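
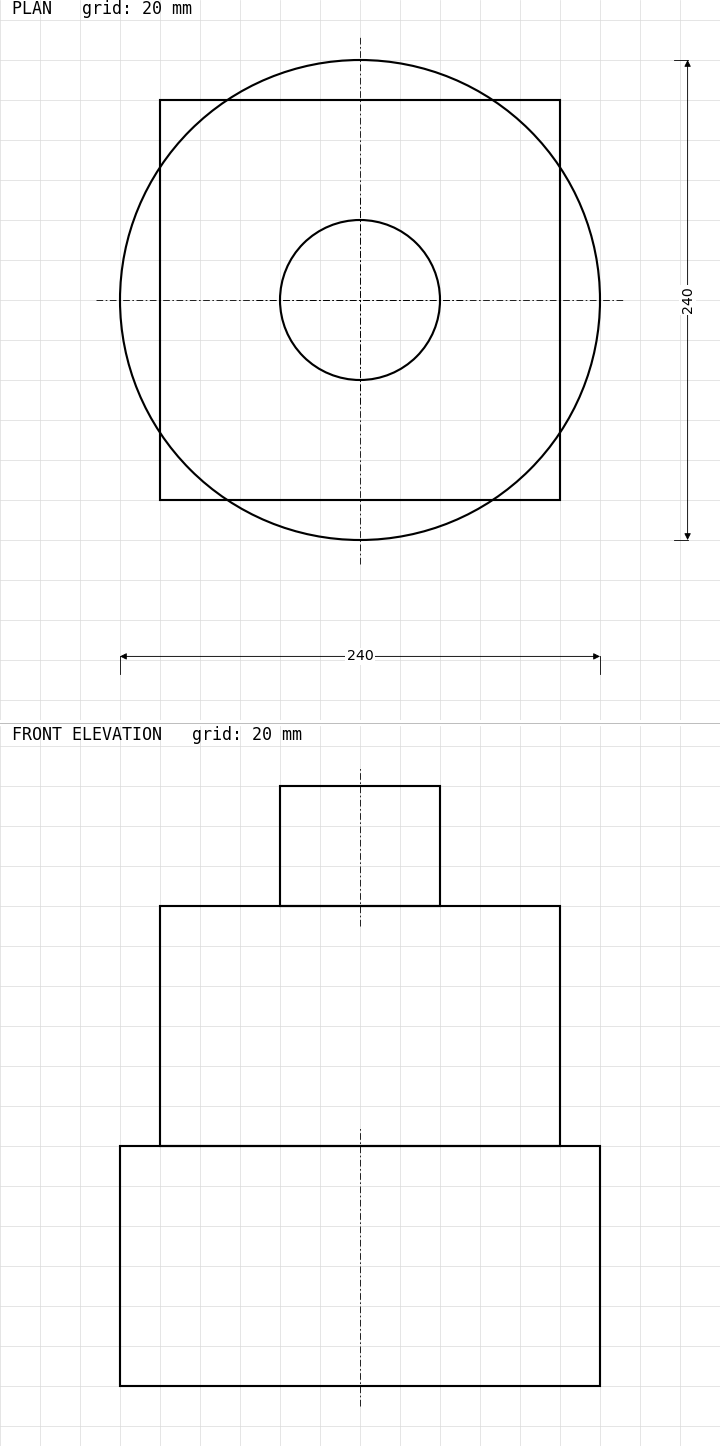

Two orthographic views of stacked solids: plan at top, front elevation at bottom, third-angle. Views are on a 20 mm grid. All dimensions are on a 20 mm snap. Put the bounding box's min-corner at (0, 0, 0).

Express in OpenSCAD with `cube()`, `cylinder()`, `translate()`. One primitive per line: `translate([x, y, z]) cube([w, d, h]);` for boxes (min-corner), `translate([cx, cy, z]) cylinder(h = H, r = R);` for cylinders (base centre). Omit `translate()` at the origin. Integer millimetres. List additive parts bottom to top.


translate([120, 120, 0]) cylinder(h = 120, r = 120);
translate([20, 20, 120]) cube([200, 200, 120]);
translate([120, 120, 240]) cylinder(h = 60, r = 40);


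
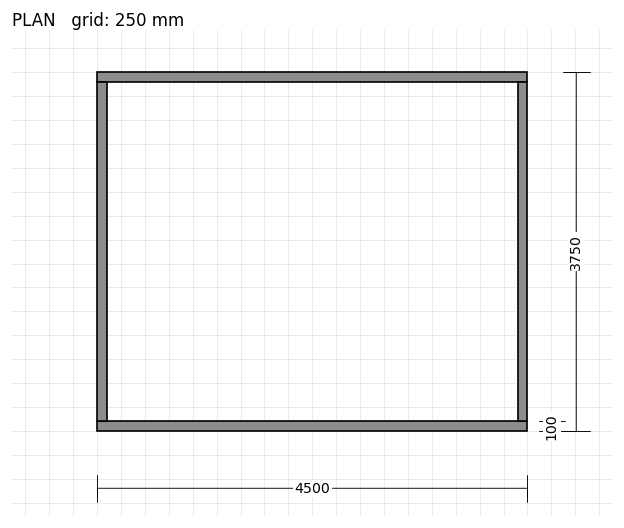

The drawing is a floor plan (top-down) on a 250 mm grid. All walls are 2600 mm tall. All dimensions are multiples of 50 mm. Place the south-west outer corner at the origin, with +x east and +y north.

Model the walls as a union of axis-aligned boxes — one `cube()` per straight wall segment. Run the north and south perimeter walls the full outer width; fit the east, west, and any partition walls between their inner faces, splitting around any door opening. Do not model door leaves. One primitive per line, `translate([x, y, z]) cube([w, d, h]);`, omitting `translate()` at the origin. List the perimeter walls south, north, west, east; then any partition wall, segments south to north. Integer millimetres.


cube([4500, 100, 2600]);
translate([0, 3650, 0]) cube([4500, 100, 2600]);
translate([0, 100, 0]) cube([100, 3550, 2600]);
translate([4400, 100, 0]) cube([100, 3550, 2600]);


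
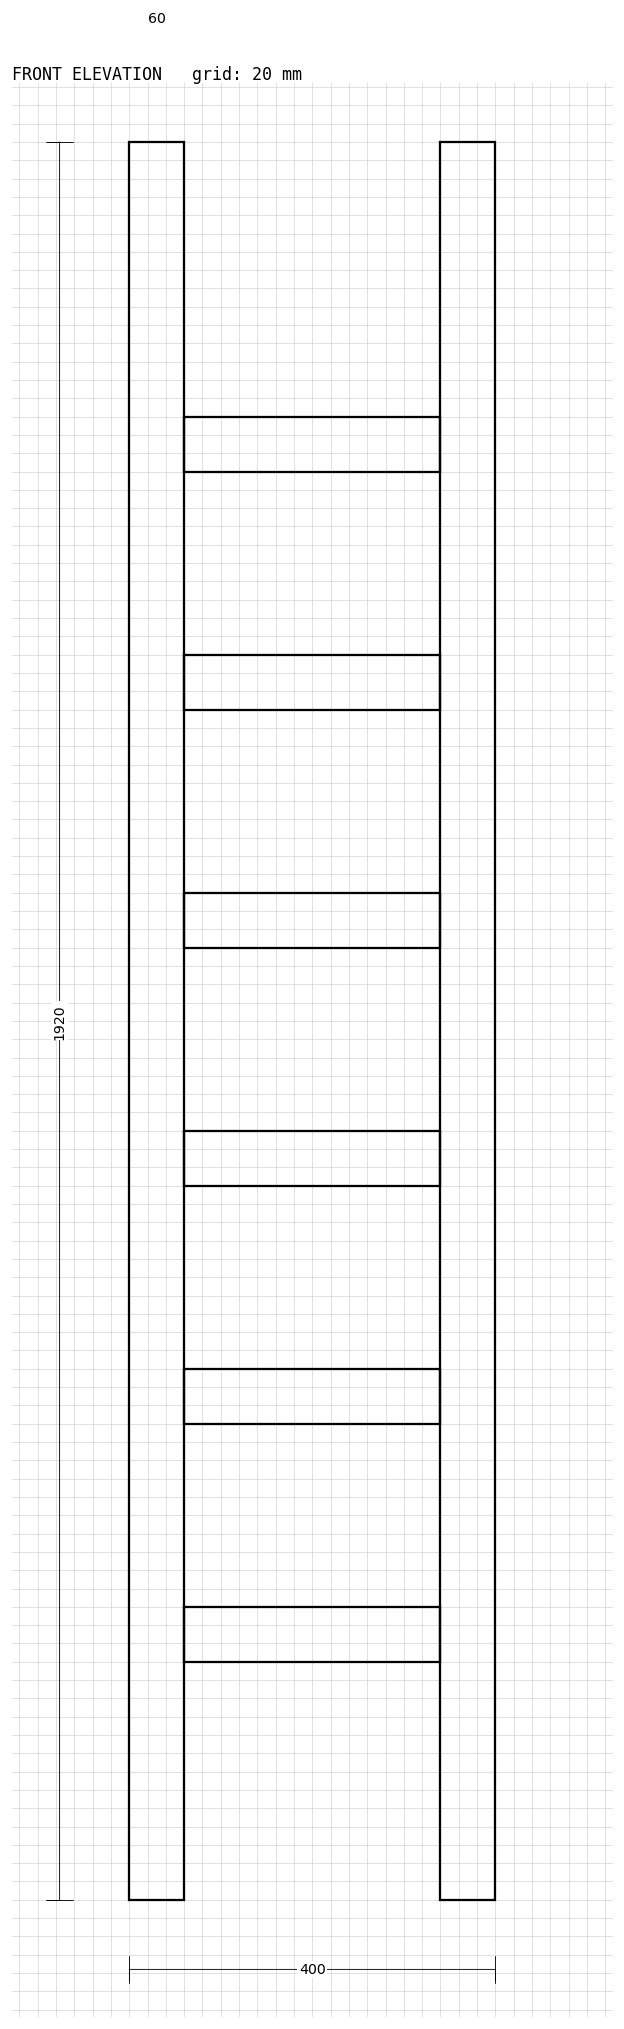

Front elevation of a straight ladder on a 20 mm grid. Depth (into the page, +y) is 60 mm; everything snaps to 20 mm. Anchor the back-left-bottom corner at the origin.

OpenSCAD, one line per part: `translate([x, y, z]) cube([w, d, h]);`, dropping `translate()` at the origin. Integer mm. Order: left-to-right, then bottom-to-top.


cube([60, 60, 1920]);
translate([60, 0, 260]) cube([280, 60, 60]);
translate([60, 0, 520]) cube([280, 60, 60]);
translate([60, 0, 780]) cube([280, 60, 60]);
translate([60, 0, 1040]) cube([280, 60, 60]);
translate([60, 0, 1300]) cube([280, 60, 60]);
translate([60, 0, 1560]) cube([280, 60, 60]);
translate([340, 0, 0]) cube([60, 60, 1920]);


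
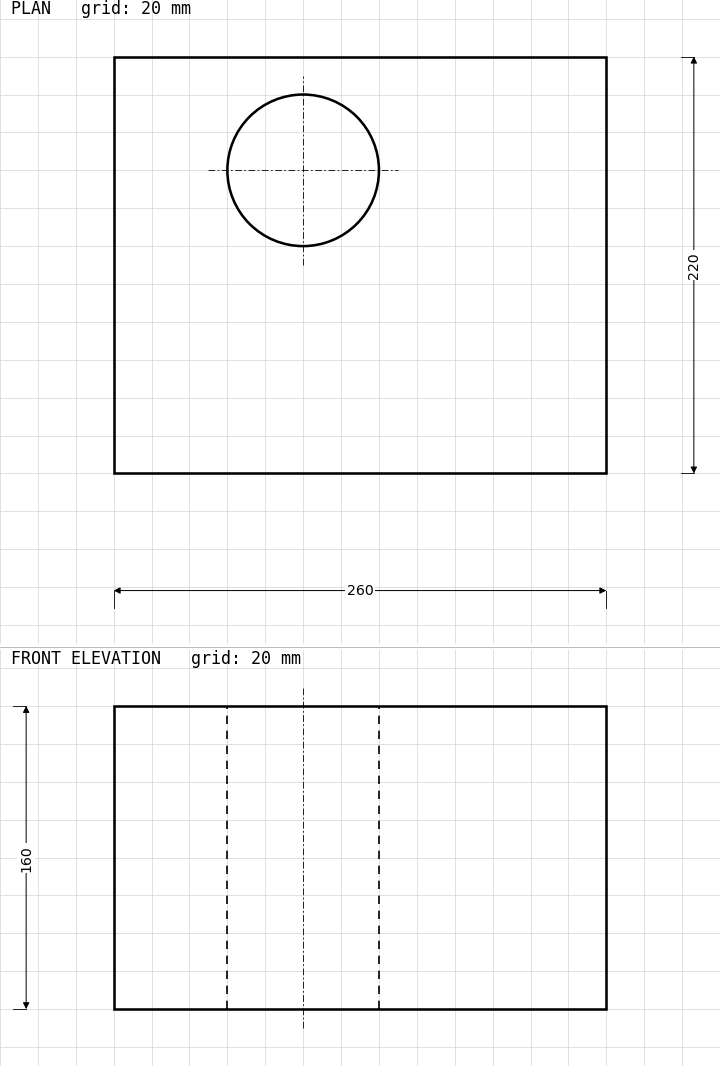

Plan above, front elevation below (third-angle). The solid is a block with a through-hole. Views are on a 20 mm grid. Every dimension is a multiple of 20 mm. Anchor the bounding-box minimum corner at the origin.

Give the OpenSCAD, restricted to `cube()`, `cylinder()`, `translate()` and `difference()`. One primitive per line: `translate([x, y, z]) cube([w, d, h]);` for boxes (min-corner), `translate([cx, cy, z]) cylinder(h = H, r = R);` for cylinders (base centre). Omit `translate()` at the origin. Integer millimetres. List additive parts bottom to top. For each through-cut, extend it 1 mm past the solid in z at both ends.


difference() {
  cube([260, 220, 160]);
  translate([100, 160, -1]) cylinder(h = 162, r = 40);
}


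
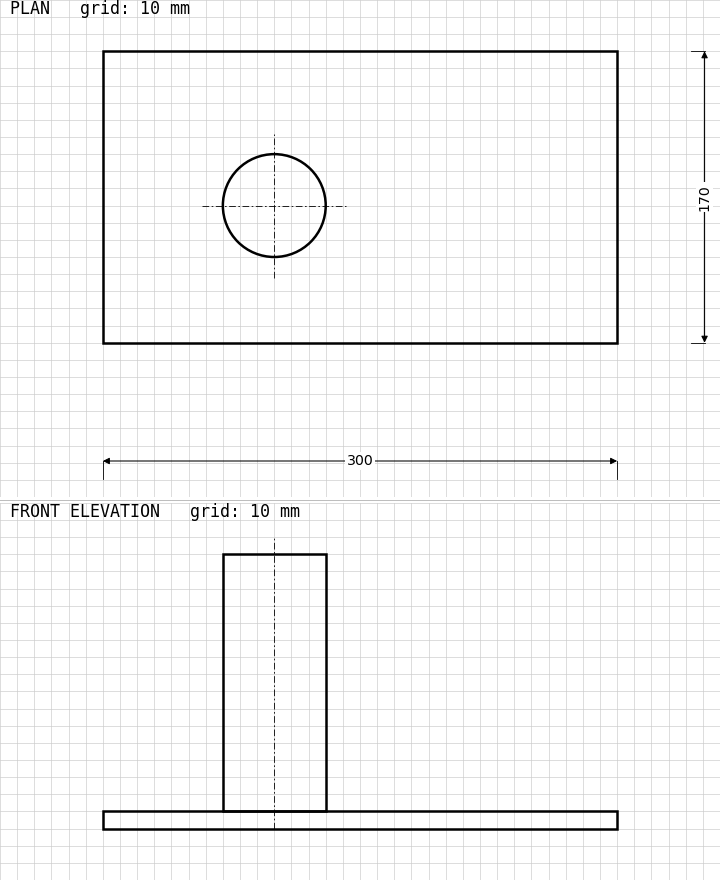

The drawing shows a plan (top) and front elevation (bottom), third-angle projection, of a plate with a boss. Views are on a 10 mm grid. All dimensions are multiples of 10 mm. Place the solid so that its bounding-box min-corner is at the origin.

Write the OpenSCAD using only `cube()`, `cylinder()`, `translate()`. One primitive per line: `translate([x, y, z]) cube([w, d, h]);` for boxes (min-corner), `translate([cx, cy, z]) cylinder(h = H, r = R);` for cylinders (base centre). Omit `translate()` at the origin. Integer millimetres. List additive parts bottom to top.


cube([300, 170, 10]);
translate([100, 80, 10]) cylinder(h = 150, r = 30);


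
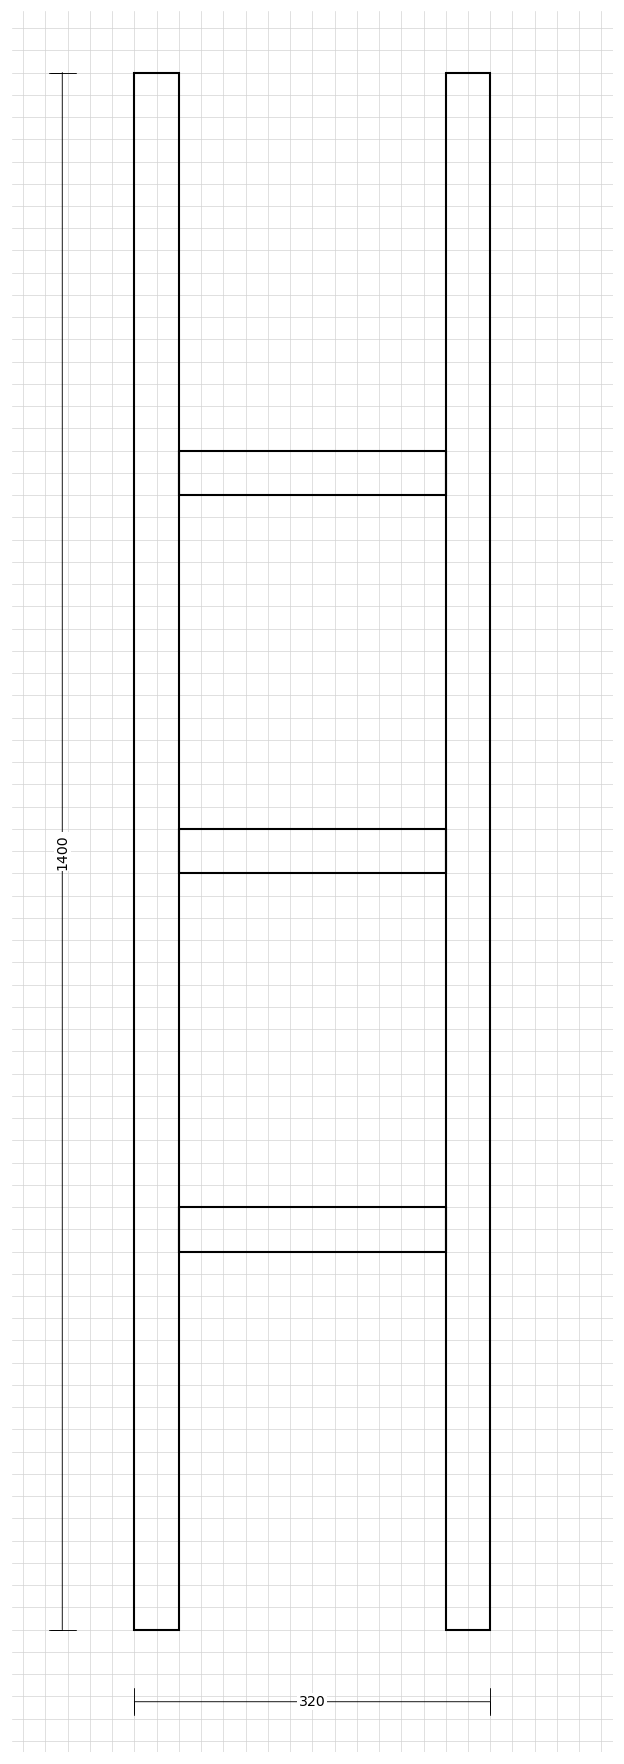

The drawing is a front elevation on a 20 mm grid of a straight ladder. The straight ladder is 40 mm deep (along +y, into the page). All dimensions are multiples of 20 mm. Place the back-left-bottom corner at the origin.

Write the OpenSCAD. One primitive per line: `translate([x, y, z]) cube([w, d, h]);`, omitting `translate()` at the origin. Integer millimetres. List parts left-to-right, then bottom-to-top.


cube([40, 40, 1400]);
translate([40, 0, 340]) cube([240, 40, 40]);
translate([40, 0, 680]) cube([240, 40, 40]);
translate([40, 0, 1020]) cube([240, 40, 40]);
translate([280, 0, 0]) cube([40, 40, 1400]);


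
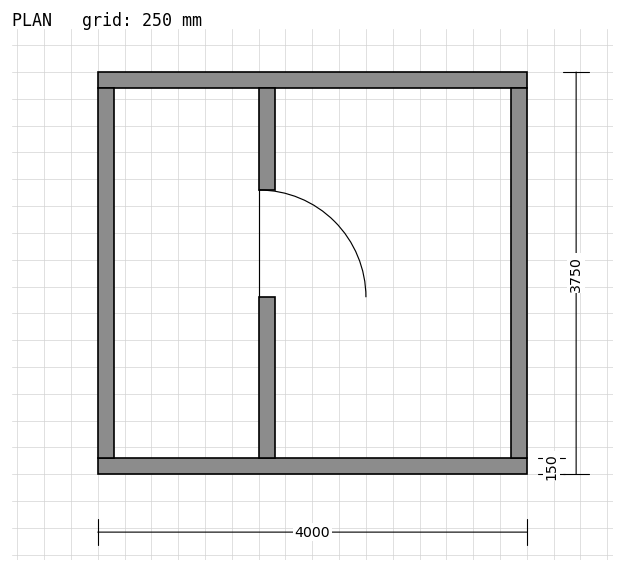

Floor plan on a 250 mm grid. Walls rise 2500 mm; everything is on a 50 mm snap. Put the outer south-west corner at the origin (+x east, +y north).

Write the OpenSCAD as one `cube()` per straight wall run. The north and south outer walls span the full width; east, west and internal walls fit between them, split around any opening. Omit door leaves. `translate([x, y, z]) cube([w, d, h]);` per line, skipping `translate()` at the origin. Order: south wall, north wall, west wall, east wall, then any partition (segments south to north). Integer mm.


cube([4000, 150, 2500]);
translate([0, 3600, 0]) cube([4000, 150, 2500]);
translate([0, 150, 0]) cube([150, 3450, 2500]);
translate([3850, 150, 0]) cube([150, 3450, 2500]);
translate([1500, 150, 0]) cube([150, 1500, 2500]);
translate([1500, 2650, 0]) cube([150, 950, 2500]);


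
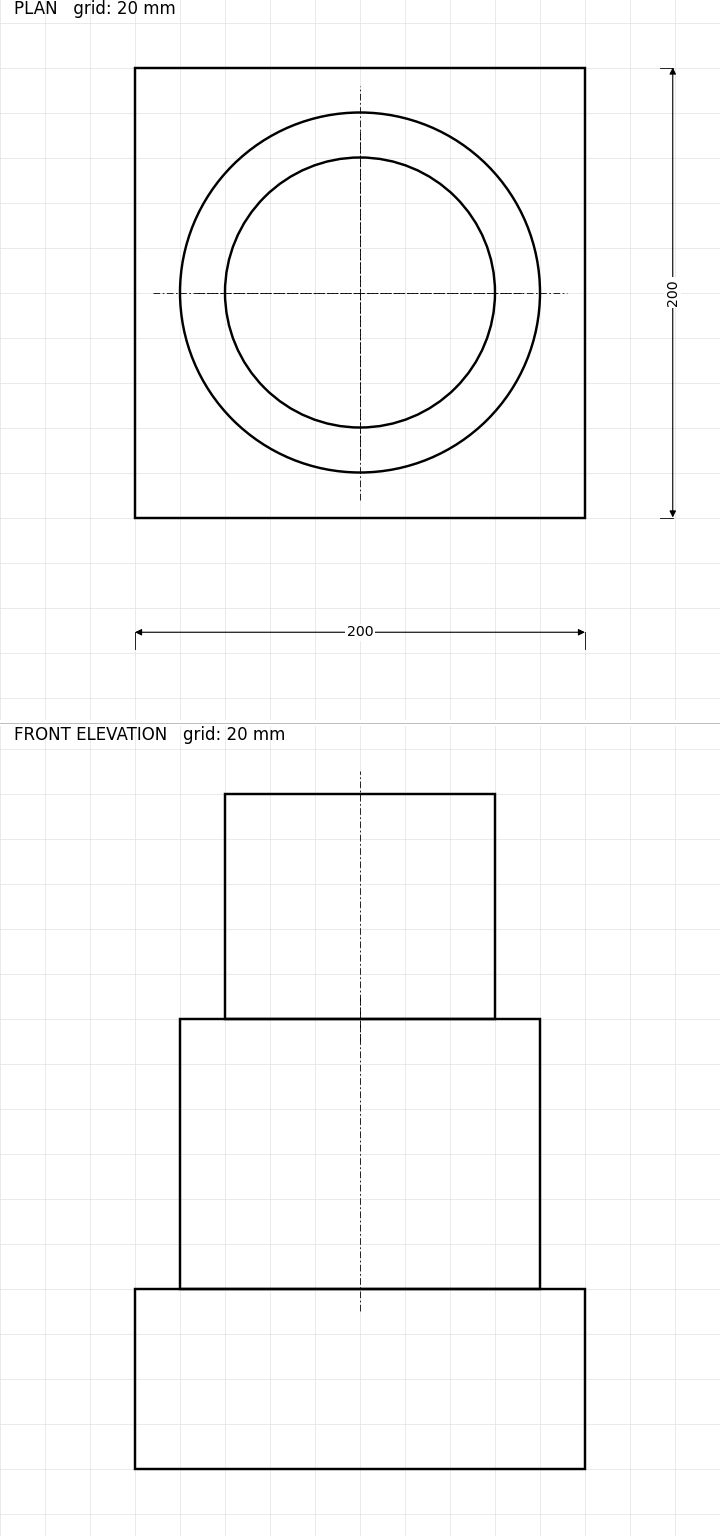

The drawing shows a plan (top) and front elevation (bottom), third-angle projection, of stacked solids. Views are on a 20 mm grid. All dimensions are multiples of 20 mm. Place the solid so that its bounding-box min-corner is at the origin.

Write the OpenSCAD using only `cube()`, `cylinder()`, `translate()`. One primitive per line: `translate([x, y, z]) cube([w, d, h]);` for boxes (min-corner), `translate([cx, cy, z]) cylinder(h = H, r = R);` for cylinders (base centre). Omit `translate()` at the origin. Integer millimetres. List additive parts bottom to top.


cube([200, 200, 80]);
translate([100, 100, 80]) cylinder(h = 120, r = 80);
translate([100, 100, 200]) cylinder(h = 100, r = 60);


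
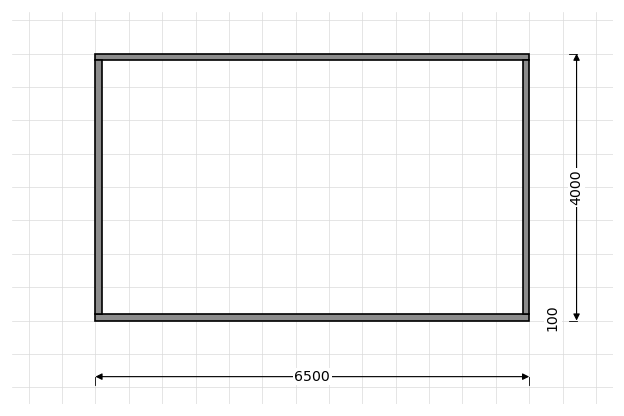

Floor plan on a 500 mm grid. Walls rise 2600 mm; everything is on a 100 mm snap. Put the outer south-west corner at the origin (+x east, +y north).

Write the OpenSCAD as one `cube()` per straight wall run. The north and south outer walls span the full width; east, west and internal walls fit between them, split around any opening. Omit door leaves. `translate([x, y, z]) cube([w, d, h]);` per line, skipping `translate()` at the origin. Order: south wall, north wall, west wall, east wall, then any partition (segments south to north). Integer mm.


cube([6500, 100, 2600]);
translate([0, 3900, 0]) cube([6500, 100, 2600]);
translate([0, 100, 0]) cube([100, 3800, 2600]);
translate([6400, 100, 0]) cube([100, 3800, 2600]);


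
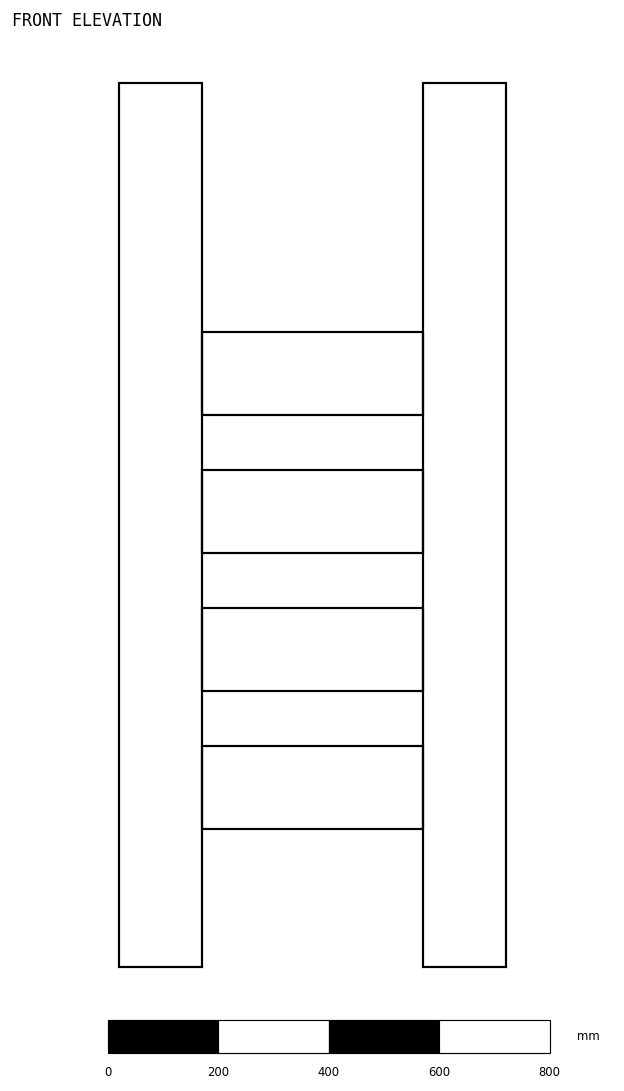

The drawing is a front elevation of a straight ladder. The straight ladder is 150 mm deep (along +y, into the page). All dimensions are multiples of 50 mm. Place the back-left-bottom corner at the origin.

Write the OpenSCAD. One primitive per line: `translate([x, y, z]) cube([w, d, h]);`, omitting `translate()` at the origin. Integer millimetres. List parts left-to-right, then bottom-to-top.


cube([150, 150, 1600]);
translate([150, 0, 250]) cube([400, 150, 150]);
translate([150, 0, 500]) cube([400, 150, 150]);
translate([150, 0, 750]) cube([400, 150, 150]);
translate([150, 0, 1000]) cube([400, 150, 150]);
translate([550, 0, 0]) cube([150, 150, 1600]);


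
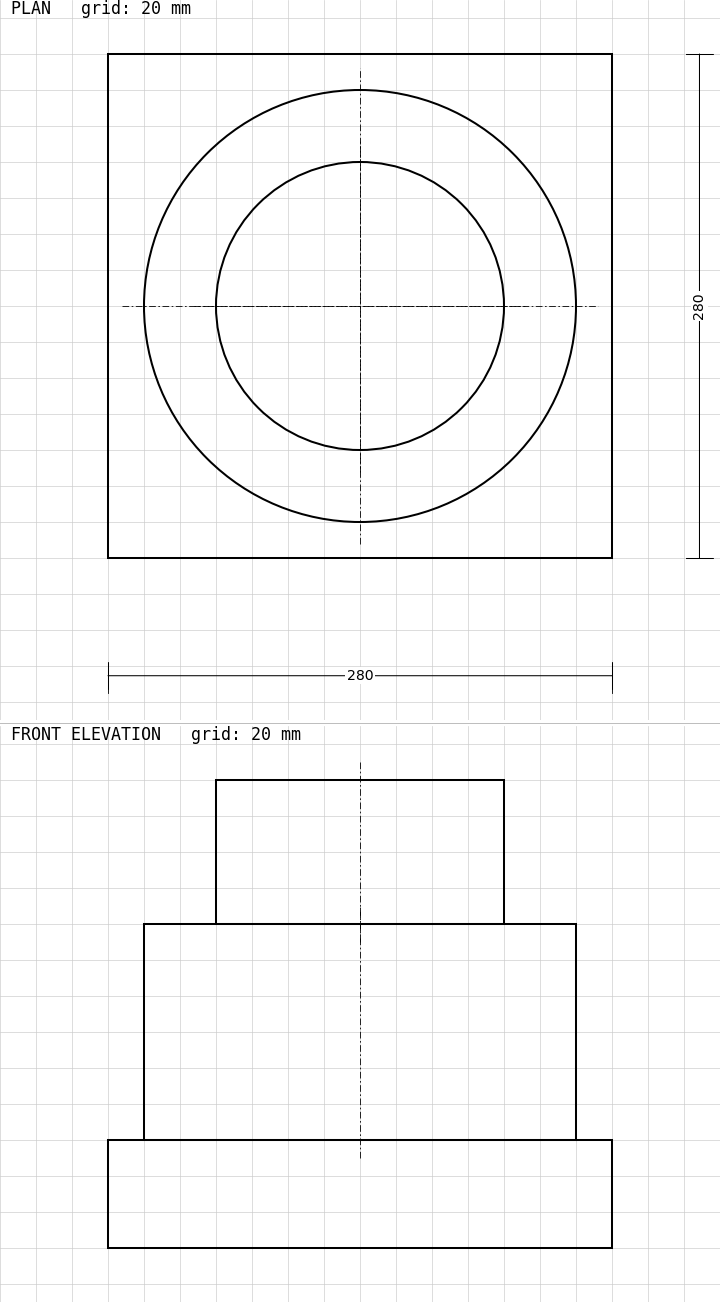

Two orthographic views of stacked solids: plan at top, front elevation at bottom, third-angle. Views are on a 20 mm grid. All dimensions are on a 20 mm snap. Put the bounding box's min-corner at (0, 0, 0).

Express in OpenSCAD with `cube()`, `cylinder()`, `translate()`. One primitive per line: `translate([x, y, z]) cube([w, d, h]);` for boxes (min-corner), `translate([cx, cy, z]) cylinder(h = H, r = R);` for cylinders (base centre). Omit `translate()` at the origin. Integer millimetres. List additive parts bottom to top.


cube([280, 280, 60]);
translate([140, 140, 60]) cylinder(h = 120, r = 120);
translate([140, 140, 180]) cylinder(h = 80, r = 80);


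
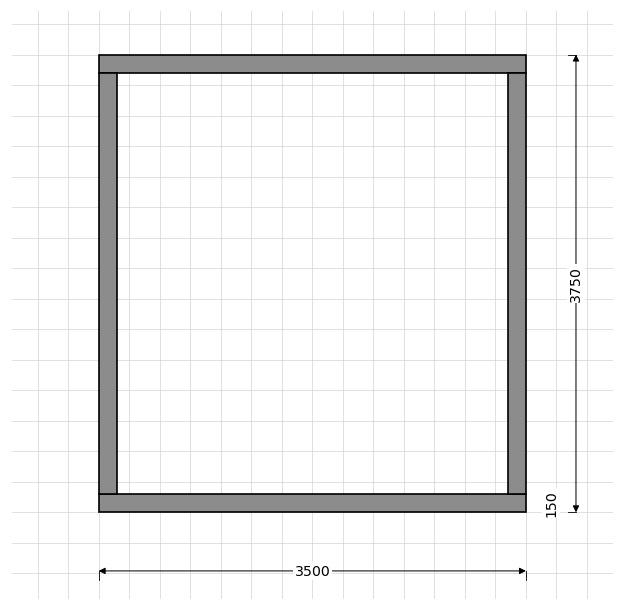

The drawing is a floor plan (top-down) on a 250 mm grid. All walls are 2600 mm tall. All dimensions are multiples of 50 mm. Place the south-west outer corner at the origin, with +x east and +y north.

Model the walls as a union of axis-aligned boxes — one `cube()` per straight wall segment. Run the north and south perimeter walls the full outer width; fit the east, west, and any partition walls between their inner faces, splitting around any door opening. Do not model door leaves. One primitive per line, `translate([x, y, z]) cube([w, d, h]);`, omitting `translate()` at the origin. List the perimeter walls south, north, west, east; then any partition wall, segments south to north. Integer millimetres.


cube([3500, 150, 2600]);
translate([0, 3600, 0]) cube([3500, 150, 2600]);
translate([0, 150, 0]) cube([150, 3450, 2600]);
translate([3350, 150, 0]) cube([150, 3450, 2600]);


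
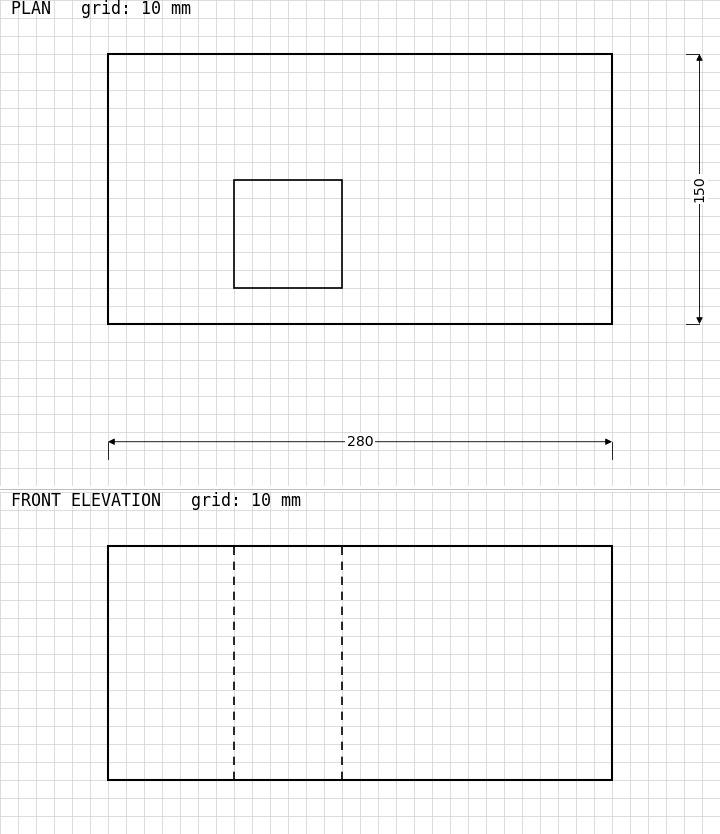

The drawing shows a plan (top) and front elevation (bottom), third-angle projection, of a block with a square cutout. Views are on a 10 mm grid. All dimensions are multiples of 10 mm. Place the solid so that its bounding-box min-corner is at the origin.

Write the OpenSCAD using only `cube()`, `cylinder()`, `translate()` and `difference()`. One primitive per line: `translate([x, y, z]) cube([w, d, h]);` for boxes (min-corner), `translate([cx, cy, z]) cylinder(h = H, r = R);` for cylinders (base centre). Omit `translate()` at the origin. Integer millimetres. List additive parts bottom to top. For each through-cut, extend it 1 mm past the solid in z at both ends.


difference() {
  cube([280, 150, 130]);
  translate([70, 20, -1]) cube([60, 60, 132]);
}


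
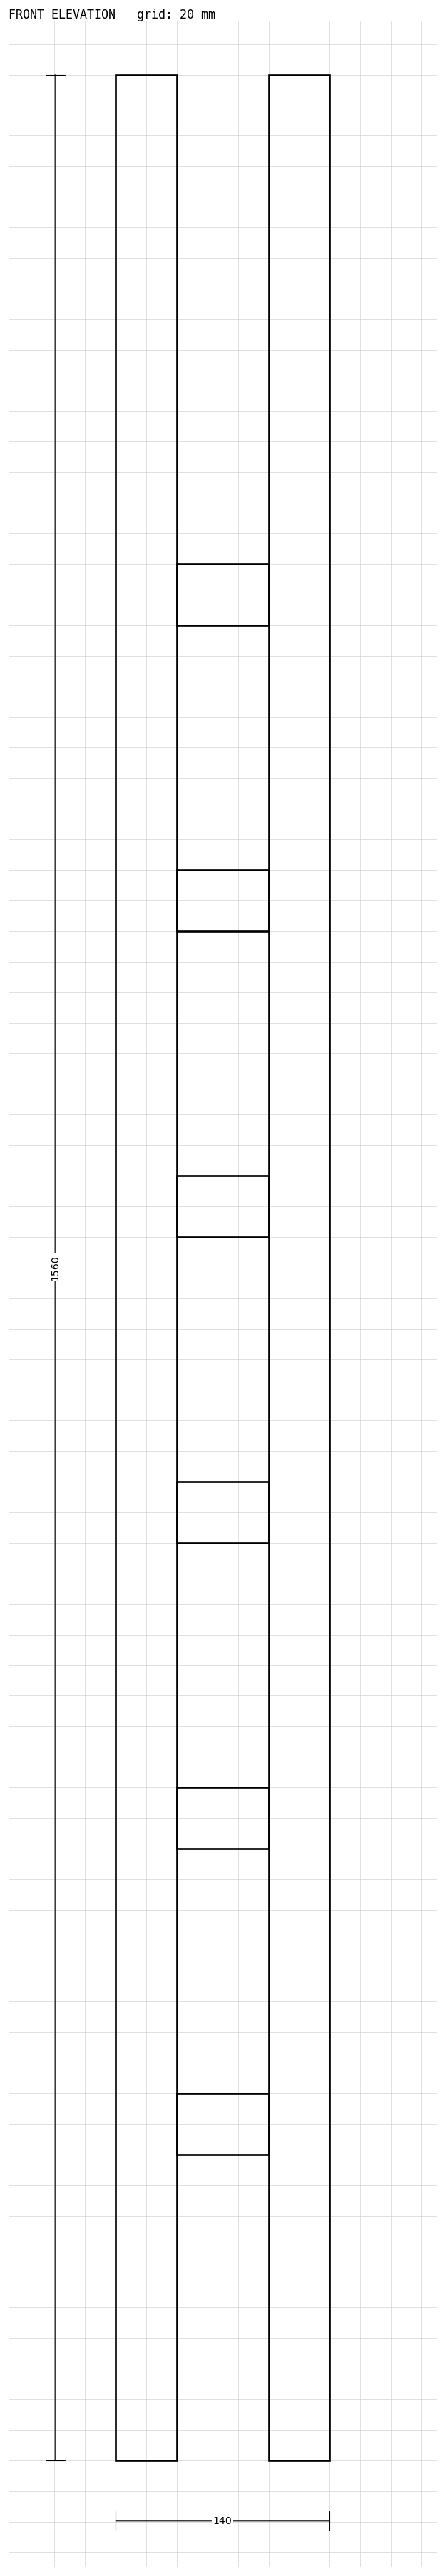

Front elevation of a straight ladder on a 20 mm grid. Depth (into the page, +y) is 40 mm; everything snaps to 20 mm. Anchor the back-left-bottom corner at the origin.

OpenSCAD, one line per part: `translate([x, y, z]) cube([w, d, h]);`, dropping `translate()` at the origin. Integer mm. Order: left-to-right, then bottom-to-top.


cube([40, 40, 1560]);
translate([40, 0, 200]) cube([60, 40, 40]);
translate([40, 0, 400]) cube([60, 40, 40]);
translate([40, 0, 600]) cube([60, 40, 40]);
translate([40, 0, 800]) cube([60, 40, 40]);
translate([40, 0, 1000]) cube([60, 40, 40]);
translate([40, 0, 1200]) cube([60, 40, 40]);
translate([100, 0, 0]) cube([40, 40, 1560]);


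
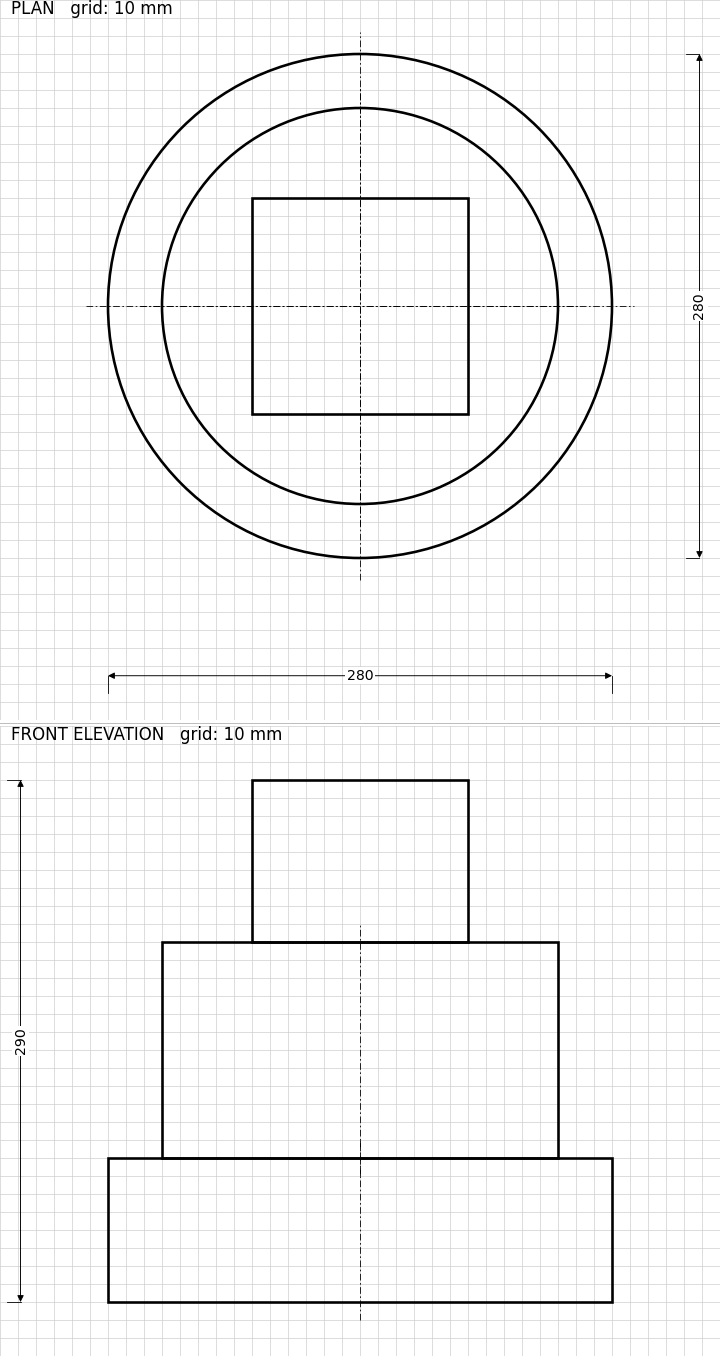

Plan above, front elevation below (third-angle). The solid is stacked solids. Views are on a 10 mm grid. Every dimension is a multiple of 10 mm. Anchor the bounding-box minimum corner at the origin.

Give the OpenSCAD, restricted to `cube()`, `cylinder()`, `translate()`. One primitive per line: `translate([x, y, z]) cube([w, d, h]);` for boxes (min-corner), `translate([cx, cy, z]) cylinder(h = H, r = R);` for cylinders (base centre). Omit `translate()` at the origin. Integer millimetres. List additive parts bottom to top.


translate([140, 140, 0]) cylinder(h = 80, r = 140);
translate([140, 140, 80]) cylinder(h = 120, r = 110);
translate([80, 80, 200]) cube([120, 120, 90]);


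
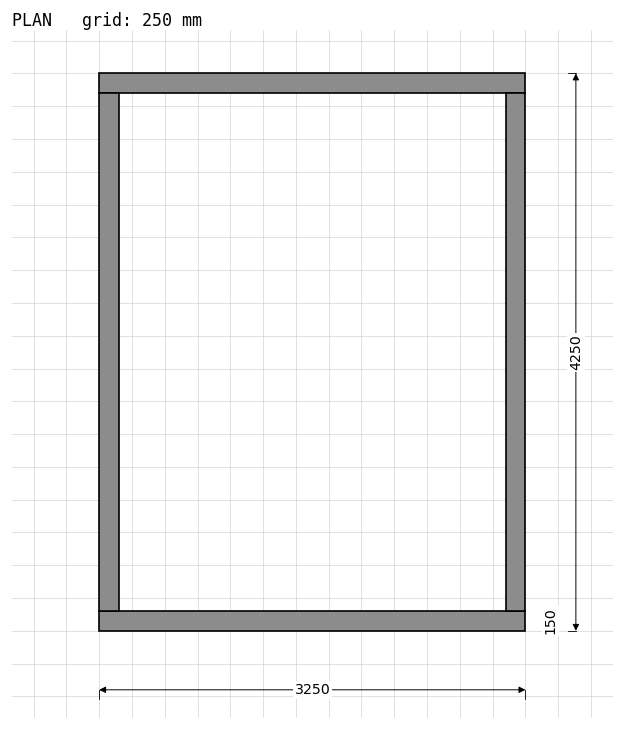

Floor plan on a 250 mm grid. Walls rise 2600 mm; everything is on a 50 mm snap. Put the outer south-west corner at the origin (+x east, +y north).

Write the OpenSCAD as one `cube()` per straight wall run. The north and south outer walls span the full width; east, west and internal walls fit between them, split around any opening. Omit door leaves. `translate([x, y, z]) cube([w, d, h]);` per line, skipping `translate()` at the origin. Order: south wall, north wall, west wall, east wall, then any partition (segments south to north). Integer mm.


cube([3250, 150, 2600]);
translate([0, 4100, 0]) cube([3250, 150, 2600]);
translate([0, 150, 0]) cube([150, 3950, 2600]);
translate([3100, 150, 0]) cube([150, 3950, 2600]);


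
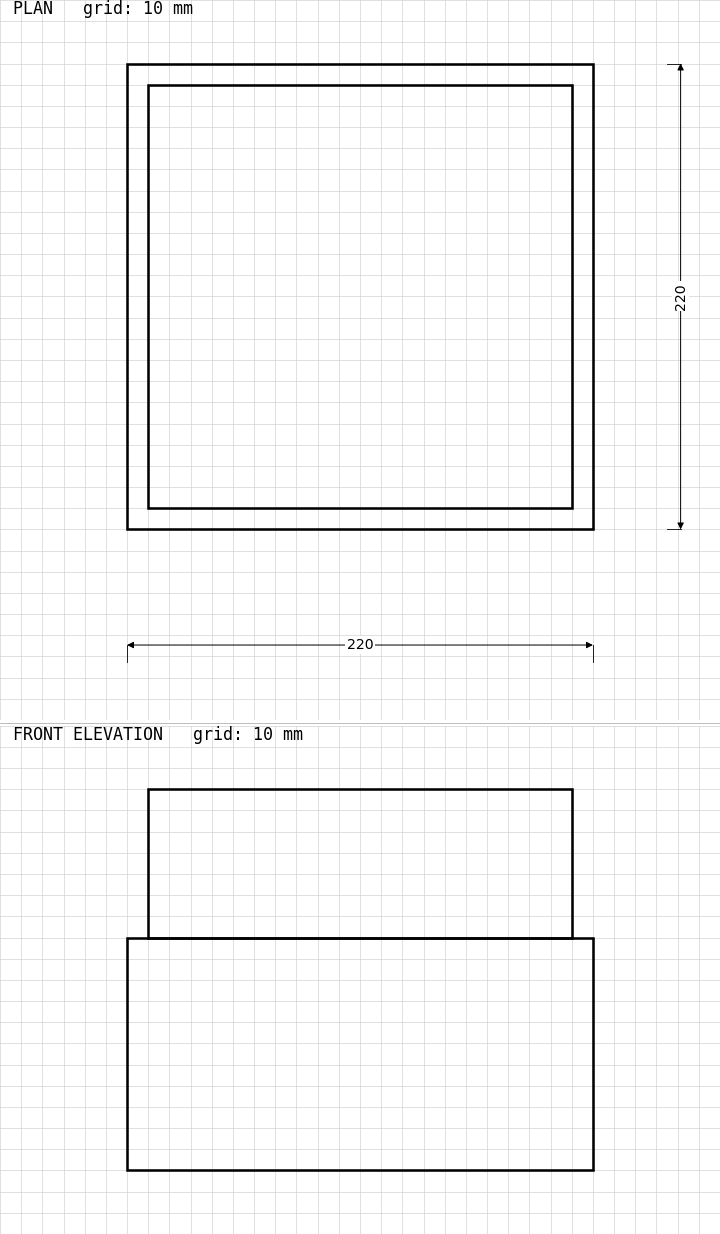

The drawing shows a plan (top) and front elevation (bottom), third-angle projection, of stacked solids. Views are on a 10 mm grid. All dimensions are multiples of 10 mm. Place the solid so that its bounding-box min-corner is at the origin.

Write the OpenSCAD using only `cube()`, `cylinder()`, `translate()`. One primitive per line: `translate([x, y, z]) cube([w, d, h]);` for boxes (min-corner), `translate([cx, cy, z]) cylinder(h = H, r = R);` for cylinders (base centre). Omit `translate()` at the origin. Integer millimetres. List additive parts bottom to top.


cube([220, 220, 110]);
translate([10, 10, 110]) cube([200, 200, 70]);


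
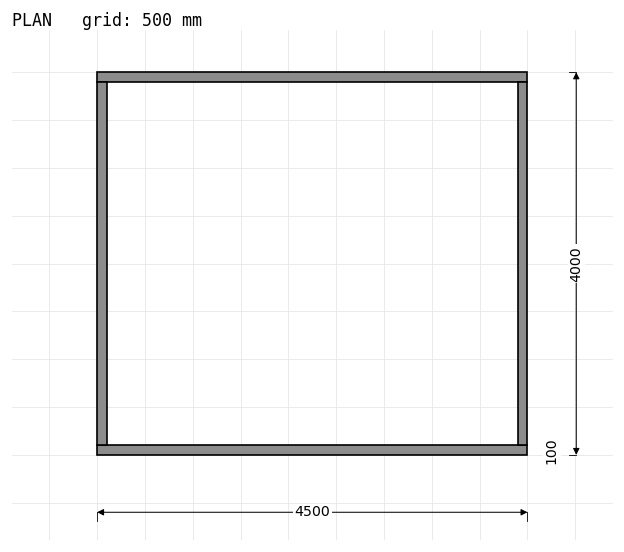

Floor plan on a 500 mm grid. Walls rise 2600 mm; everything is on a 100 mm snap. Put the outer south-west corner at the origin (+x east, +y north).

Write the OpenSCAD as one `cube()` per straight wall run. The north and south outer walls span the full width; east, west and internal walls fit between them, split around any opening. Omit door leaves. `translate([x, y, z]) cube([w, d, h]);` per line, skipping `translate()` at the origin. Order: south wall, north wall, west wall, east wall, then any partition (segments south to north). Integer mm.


cube([4500, 100, 2600]);
translate([0, 3900, 0]) cube([4500, 100, 2600]);
translate([0, 100, 0]) cube([100, 3800, 2600]);
translate([4400, 100, 0]) cube([100, 3800, 2600]);


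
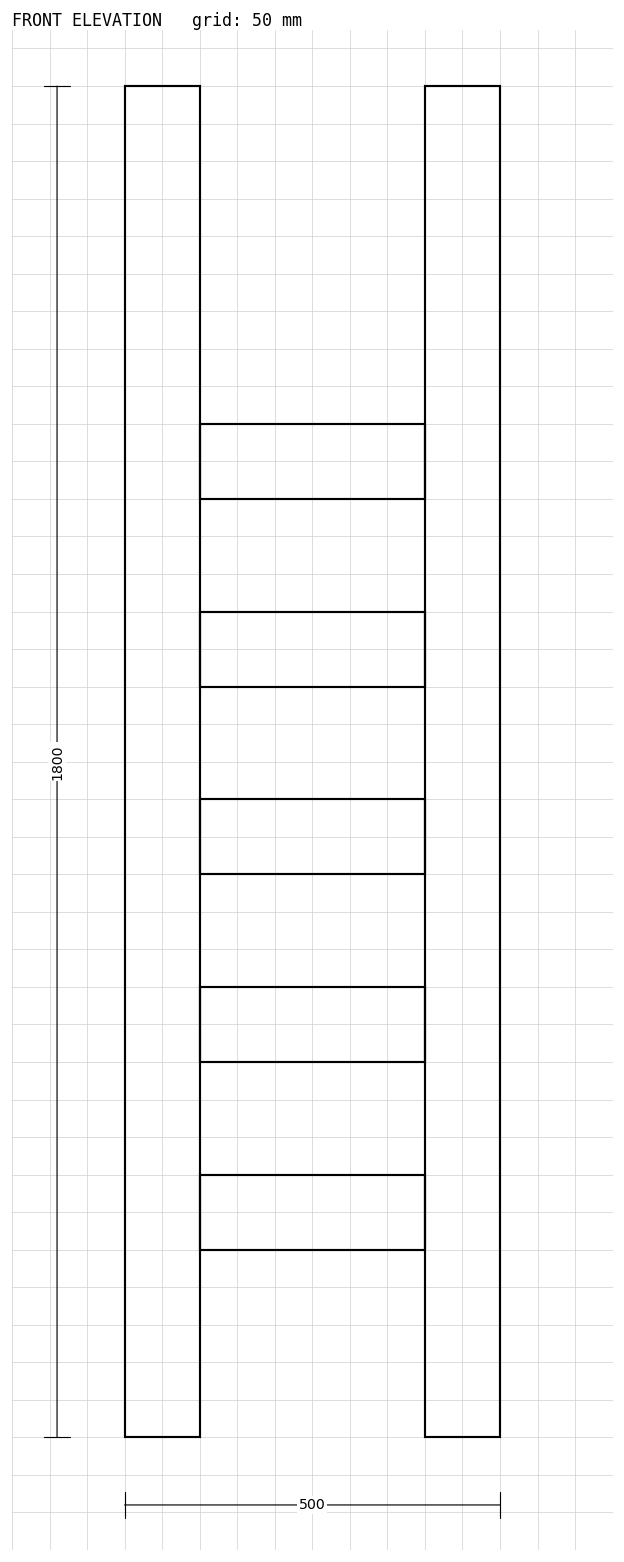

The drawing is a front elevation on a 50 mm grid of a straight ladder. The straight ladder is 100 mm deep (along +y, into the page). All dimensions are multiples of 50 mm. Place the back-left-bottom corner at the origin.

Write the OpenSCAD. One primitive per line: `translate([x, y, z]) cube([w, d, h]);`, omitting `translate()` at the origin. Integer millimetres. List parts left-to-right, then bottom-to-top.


cube([100, 100, 1800]);
translate([100, 0, 250]) cube([300, 100, 100]);
translate([100, 0, 500]) cube([300, 100, 100]);
translate([100, 0, 750]) cube([300, 100, 100]);
translate([100, 0, 1000]) cube([300, 100, 100]);
translate([100, 0, 1250]) cube([300, 100, 100]);
translate([400, 0, 0]) cube([100, 100, 1800]);


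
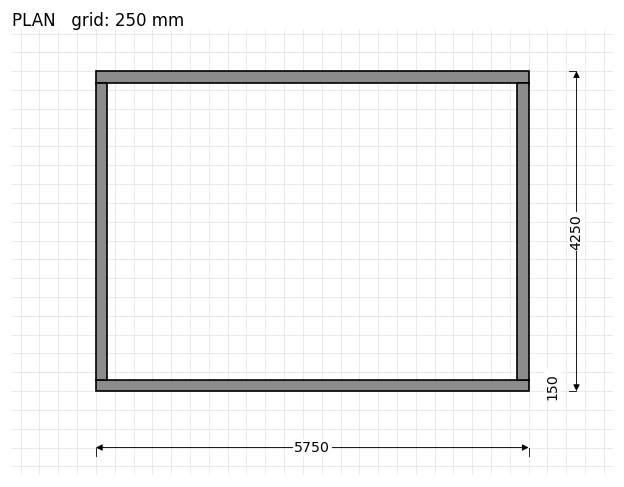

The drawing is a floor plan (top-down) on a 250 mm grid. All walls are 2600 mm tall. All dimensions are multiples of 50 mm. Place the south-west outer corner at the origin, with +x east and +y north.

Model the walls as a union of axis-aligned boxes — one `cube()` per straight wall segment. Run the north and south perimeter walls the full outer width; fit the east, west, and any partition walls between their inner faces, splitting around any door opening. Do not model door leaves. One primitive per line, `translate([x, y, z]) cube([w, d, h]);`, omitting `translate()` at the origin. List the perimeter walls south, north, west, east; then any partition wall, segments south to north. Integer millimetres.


cube([5750, 150, 2600]);
translate([0, 4100, 0]) cube([5750, 150, 2600]);
translate([0, 150, 0]) cube([150, 3950, 2600]);
translate([5600, 150, 0]) cube([150, 3950, 2600]);


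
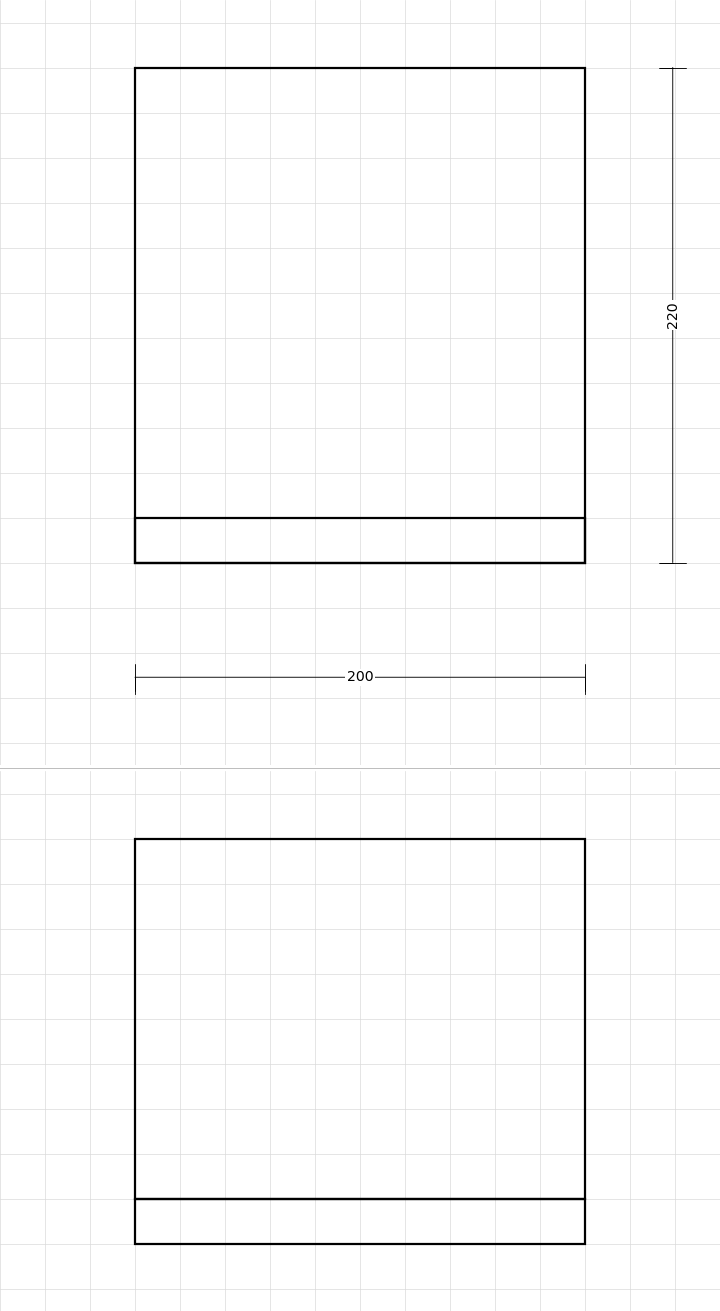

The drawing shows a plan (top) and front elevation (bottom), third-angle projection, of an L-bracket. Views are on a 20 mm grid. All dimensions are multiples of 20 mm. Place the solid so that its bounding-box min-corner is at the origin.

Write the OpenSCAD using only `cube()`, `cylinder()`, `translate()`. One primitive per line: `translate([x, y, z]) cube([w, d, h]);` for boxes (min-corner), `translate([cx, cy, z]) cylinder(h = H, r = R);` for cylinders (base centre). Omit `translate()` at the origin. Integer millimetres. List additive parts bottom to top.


cube([200, 220, 20]);
translate([0, 0, 20]) cube([200, 20, 160]);


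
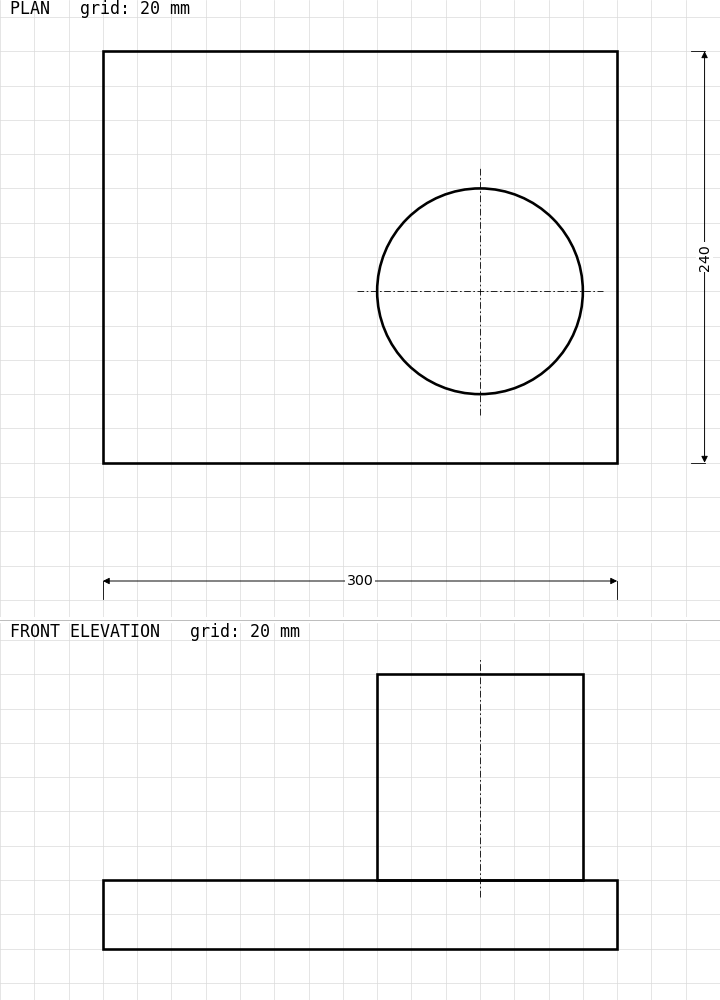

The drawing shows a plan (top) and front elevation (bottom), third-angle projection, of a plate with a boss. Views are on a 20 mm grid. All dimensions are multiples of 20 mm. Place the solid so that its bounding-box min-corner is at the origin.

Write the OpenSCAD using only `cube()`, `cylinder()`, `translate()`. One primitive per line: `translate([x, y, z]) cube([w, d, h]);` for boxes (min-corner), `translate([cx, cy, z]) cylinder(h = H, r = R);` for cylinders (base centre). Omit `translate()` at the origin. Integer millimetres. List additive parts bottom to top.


cube([300, 240, 40]);
translate([220, 100, 40]) cylinder(h = 120, r = 60);


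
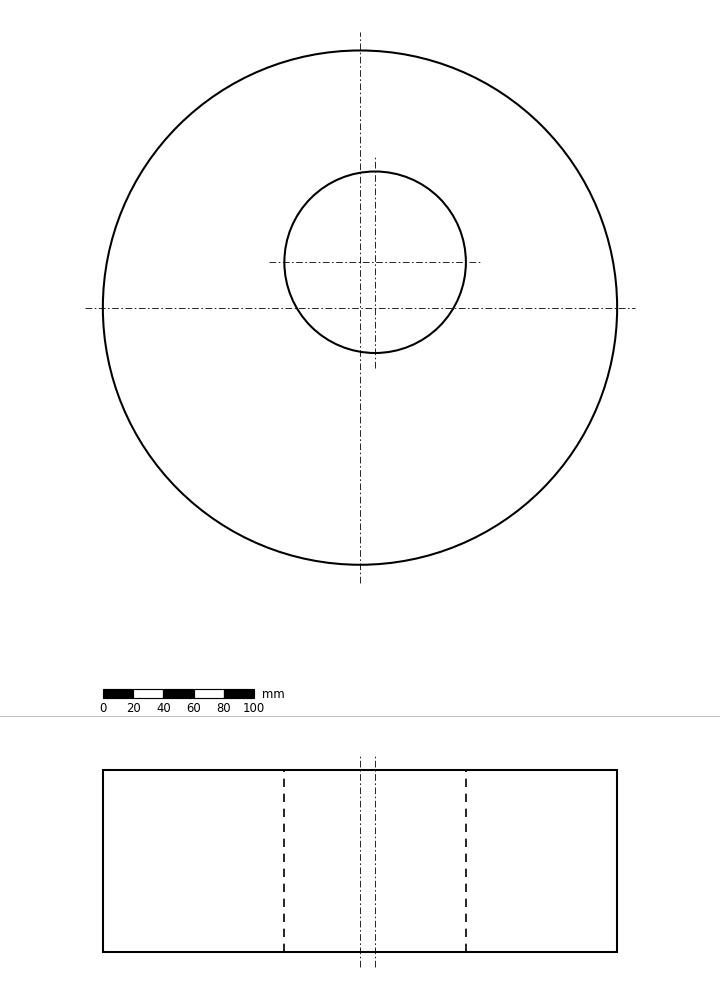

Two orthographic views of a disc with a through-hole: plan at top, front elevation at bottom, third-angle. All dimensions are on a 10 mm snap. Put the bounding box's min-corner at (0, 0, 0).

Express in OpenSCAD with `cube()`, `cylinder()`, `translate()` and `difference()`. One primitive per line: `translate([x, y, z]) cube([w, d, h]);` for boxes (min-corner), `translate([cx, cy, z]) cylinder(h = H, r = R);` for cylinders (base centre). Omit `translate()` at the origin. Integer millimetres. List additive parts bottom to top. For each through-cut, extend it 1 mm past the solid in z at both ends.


difference() {
  translate([170, 170, 0]) cylinder(h = 120, r = 170);
  translate([180, 200, -1]) cylinder(h = 122, r = 60);
}


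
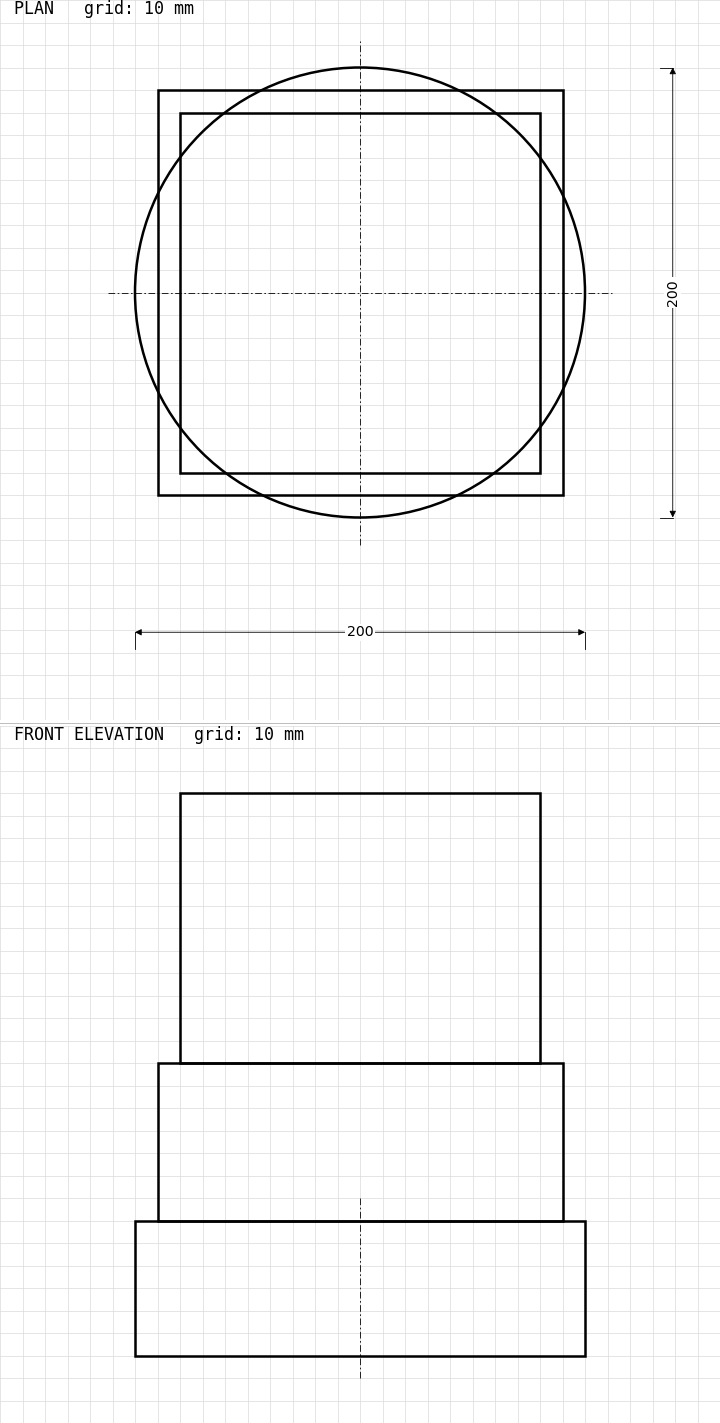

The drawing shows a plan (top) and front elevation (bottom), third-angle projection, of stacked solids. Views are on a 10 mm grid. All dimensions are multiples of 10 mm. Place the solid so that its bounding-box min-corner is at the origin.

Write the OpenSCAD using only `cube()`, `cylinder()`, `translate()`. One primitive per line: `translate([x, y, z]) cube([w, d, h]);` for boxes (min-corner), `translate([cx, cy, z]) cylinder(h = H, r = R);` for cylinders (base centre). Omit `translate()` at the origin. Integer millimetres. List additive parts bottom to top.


translate([100, 100, 0]) cylinder(h = 60, r = 100);
translate([10, 10, 60]) cube([180, 180, 70]);
translate([20, 20, 130]) cube([160, 160, 120]);


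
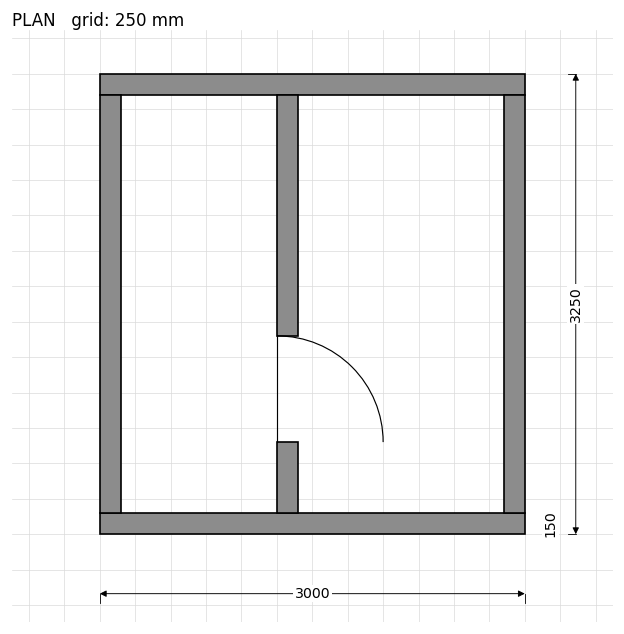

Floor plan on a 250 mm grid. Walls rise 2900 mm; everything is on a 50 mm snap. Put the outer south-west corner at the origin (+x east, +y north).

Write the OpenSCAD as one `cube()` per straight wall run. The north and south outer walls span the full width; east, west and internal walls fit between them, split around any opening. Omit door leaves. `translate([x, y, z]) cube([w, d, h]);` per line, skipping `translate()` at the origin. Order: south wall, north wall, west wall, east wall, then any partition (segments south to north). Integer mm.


cube([3000, 150, 2900]);
translate([0, 3100, 0]) cube([3000, 150, 2900]);
translate([0, 150, 0]) cube([150, 2950, 2900]);
translate([2850, 150, 0]) cube([150, 2950, 2900]);
translate([1250, 150, 0]) cube([150, 500, 2900]);
translate([1250, 1400, 0]) cube([150, 1700, 2900]);


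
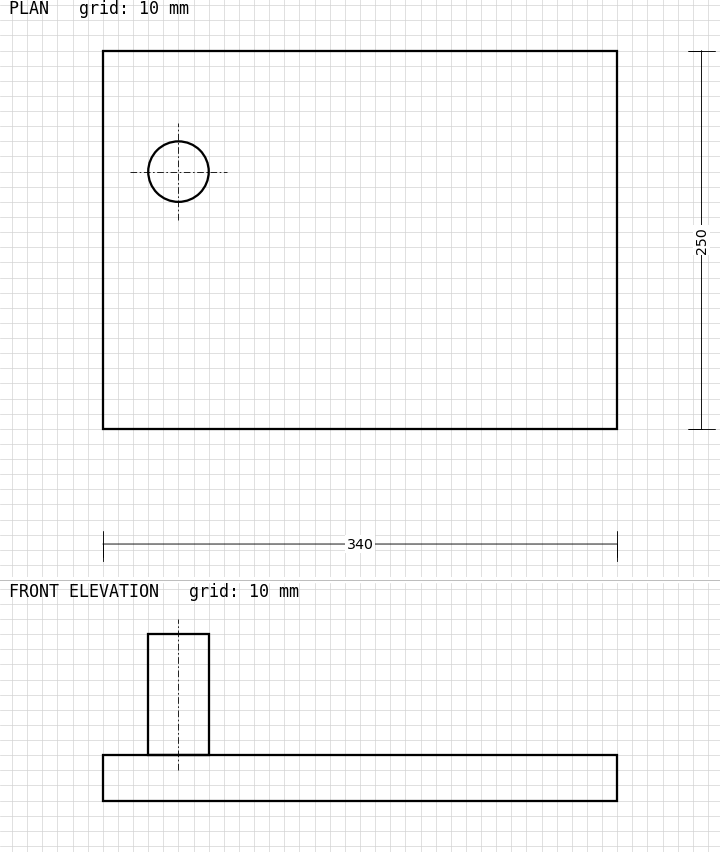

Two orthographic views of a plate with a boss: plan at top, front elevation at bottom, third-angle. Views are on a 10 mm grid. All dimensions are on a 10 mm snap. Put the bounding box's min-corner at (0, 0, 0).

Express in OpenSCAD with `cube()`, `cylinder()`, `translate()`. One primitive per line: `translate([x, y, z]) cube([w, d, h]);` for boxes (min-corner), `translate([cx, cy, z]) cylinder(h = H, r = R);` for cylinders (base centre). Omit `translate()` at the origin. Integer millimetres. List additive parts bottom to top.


cube([340, 250, 30]);
translate([50, 170, 30]) cylinder(h = 80, r = 20);


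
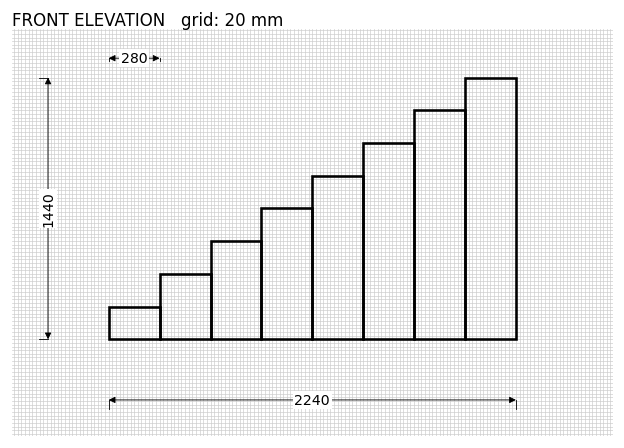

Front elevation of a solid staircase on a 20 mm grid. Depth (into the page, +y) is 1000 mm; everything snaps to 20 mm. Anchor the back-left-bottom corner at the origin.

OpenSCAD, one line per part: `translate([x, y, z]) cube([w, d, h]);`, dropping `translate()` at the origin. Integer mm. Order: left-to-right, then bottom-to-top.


cube([280, 1000, 180]);
translate([280, 0, 0]) cube([280, 1000, 360]);
translate([560, 0, 0]) cube([280, 1000, 540]);
translate([840, 0, 0]) cube([280, 1000, 720]);
translate([1120, 0, 0]) cube([280, 1000, 900]);
translate([1400, 0, 0]) cube([280, 1000, 1080]);
translate([1680, 0, 0]) cube([280, 1000, 1260]);
translate([1960, 0, 0]) cube([280, 1000, 1440]);


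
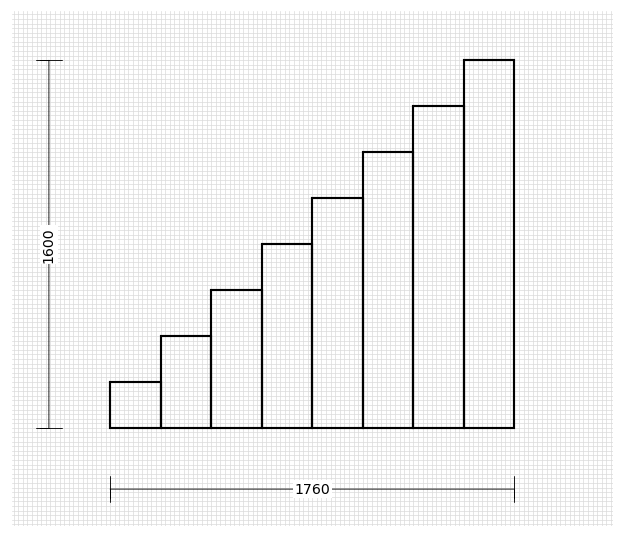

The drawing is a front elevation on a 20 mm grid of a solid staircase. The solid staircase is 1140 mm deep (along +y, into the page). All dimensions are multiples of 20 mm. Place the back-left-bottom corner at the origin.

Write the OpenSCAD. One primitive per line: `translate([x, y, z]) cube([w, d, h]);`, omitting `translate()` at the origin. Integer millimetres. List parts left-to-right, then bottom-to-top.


cube([220, 1140, 200]);
translate([220, 0, 0]) cube([220, 1140, 400]);
translate([440, 0, 0]) cube([220, 1140, 600]);
translate([660, 0, 0]) cube([220, 1140, 800]);
translate([880, 0, 0]) cube([220, 1140, 1000]);
translate([1100, 0, 0]) cube([220, 1140, 1200]);
translate([1320, 0, 0]) cube([220, 1140, 1400]);
translate([1540, 0, 0]) cube([220, 1140, 1600]);


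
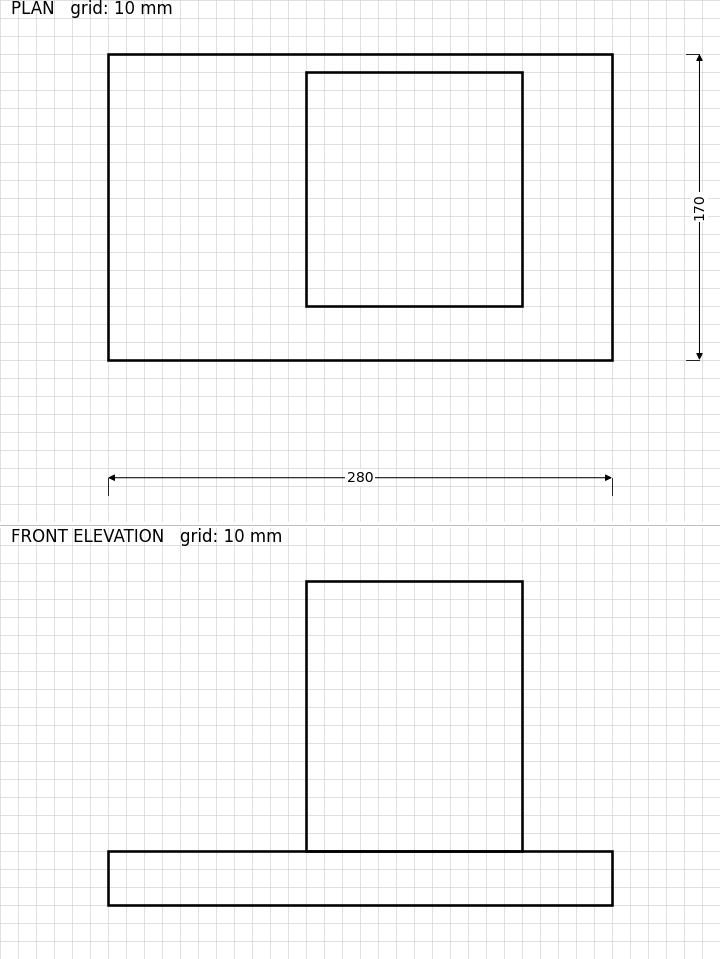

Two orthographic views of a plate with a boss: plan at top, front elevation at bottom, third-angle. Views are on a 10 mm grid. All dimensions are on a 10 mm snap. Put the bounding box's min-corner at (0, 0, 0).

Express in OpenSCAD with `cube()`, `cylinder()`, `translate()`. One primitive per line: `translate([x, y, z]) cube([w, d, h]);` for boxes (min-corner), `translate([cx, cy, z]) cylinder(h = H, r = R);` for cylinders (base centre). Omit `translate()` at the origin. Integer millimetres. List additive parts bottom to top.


cube([280, 170, 30]);
translate([110, 30, 30]) cube([120, 130, 150]);


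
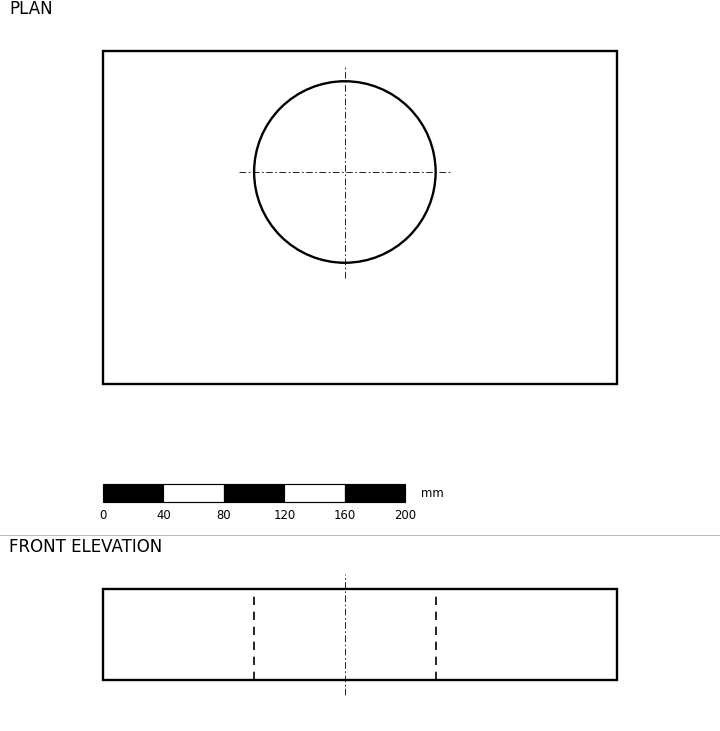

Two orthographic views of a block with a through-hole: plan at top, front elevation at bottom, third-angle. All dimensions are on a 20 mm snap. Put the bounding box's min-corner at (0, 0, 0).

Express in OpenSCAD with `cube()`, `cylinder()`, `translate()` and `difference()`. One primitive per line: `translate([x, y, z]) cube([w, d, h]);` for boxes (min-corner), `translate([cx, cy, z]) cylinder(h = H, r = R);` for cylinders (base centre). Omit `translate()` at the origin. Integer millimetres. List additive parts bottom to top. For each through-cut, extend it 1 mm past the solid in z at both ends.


difference() {
  cube([340, 220, 60]);
  translate([160, 140, -1]) cylinder(h = 62, r = 60);
}


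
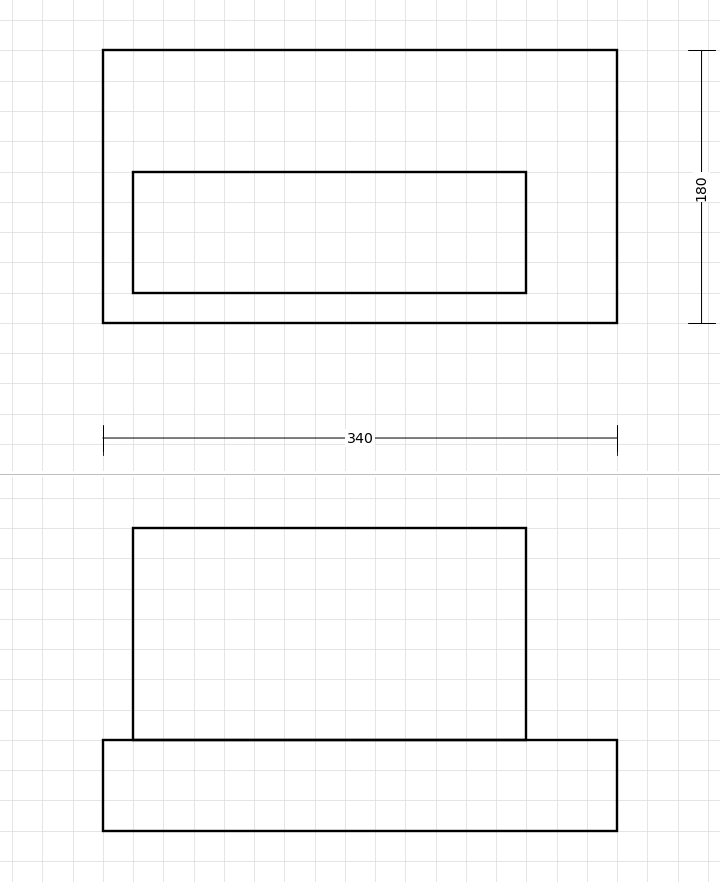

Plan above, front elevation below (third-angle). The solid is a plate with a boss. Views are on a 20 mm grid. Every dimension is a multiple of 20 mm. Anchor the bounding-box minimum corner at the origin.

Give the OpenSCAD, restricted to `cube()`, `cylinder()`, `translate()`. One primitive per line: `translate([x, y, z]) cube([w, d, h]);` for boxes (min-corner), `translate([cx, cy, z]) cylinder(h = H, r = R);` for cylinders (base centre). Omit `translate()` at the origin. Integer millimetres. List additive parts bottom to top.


cube([340, 180, 60]);
translate([20, 20, 60]) cube([260, 80, 140]);


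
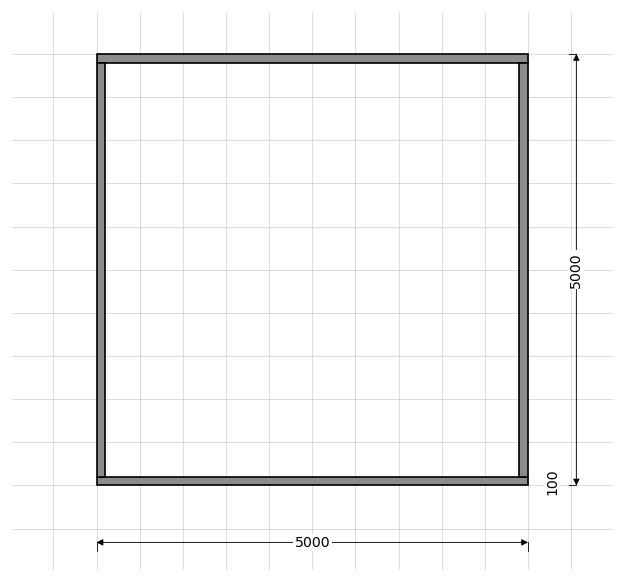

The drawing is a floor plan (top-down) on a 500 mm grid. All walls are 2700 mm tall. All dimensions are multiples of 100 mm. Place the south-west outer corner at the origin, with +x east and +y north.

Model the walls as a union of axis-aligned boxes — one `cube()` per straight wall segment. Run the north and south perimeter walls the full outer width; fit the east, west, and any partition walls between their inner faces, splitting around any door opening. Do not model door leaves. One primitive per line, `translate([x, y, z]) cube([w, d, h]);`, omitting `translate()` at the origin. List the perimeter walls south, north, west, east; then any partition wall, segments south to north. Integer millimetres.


cube([5000, 100, 2700]);
translate([0, 4900, 0]) cube([5000, 100, 2700]);
translate([0, 100, 0]) cube([100, 4800, 2700]);
translate([4900, 100, 0]) cube([100, 4800, 2700]);


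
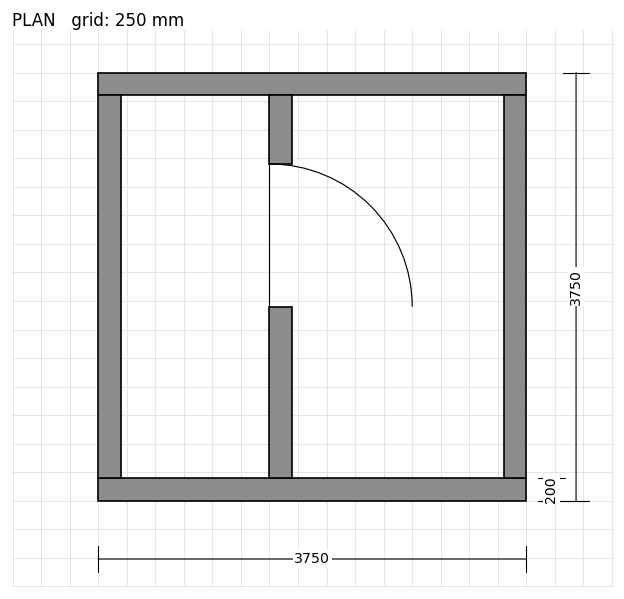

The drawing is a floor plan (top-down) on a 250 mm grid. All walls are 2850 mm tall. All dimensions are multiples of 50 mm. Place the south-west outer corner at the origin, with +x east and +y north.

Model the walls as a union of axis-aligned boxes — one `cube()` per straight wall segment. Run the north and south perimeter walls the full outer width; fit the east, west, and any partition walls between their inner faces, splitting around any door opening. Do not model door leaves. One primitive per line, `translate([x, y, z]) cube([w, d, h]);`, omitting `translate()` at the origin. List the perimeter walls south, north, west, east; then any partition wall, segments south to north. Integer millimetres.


cube([3750, 200, 2850]);
translate([0, 3550, 0]) cube([3750, 200, 2850]);
translate([0, 200, 0]) cube([200, 3350, 2850]);
translate([3550, 200, 0]) cube([200, 3350, 2850]);
translate([1500, 200, 0]) cube([200, 1500, 2850]);
translate([1500, 2950, 0]) cube([200, 600, 2850]);


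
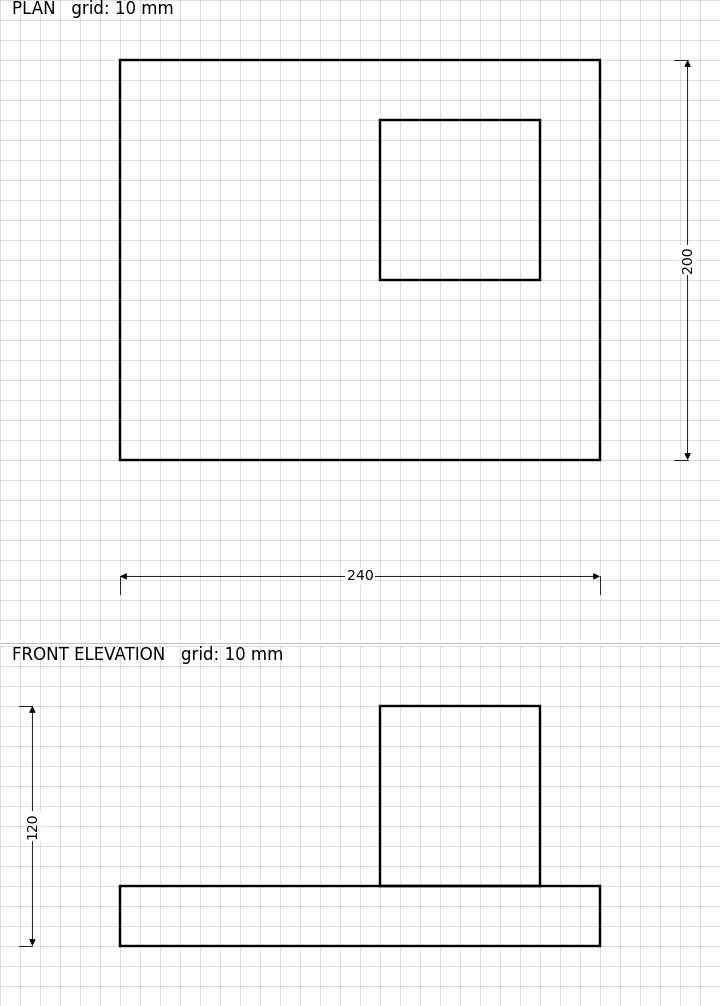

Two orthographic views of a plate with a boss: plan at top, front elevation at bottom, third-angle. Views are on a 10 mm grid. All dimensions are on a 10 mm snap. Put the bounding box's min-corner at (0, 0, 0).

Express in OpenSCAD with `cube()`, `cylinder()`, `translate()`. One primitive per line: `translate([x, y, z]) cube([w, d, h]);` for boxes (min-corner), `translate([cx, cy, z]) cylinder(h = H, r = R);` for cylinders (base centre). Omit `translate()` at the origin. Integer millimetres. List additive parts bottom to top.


cube([240, 200, 30]);
translate([130, 90, 30]) cube([80, 80, 90]);
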